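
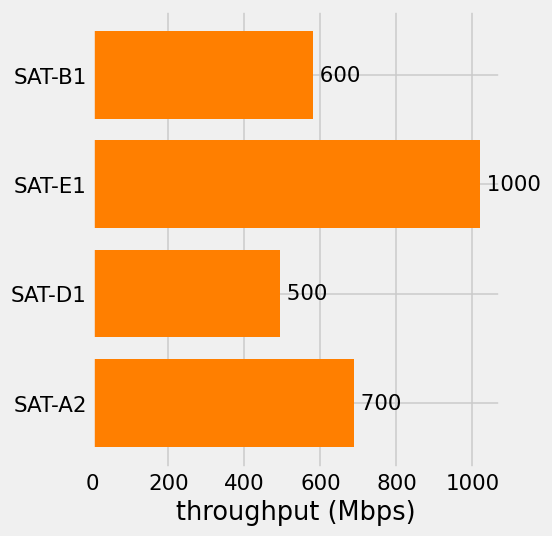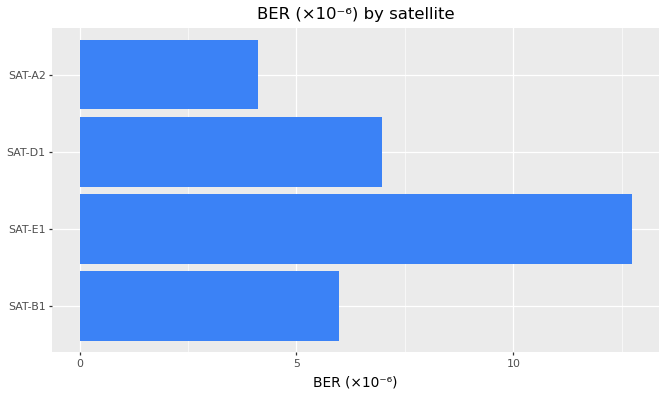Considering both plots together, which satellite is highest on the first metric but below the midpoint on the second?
Chart 2 median BER (×10⁻⁶) ≈ 6; below-median satellites: SAT-B1, SAT-A2. Among those, SAT-A2 has the highest throughput (Mbps) (≈ 700).

SAT-A2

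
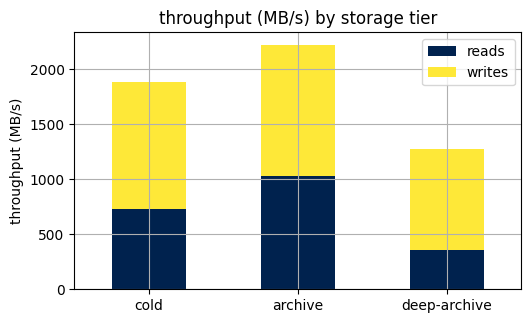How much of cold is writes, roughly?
≈ 1000

writes top ≈ 1800, bottom ≈ 800; segment ≈ 1000.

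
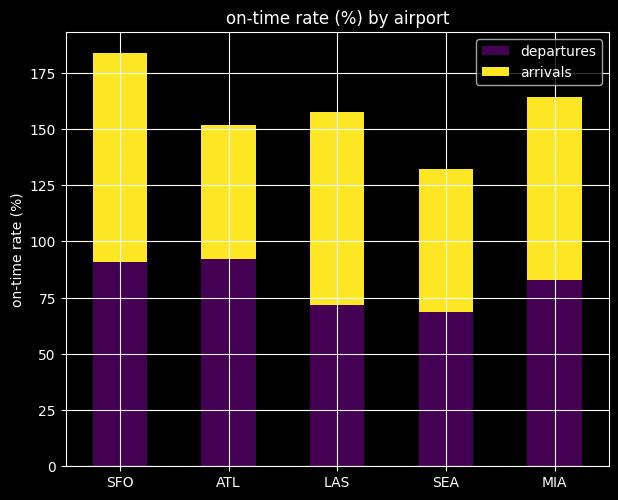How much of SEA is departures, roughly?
≈ 60

departures top ≈ 60, bottom ≈ 0; segment ≈ 60.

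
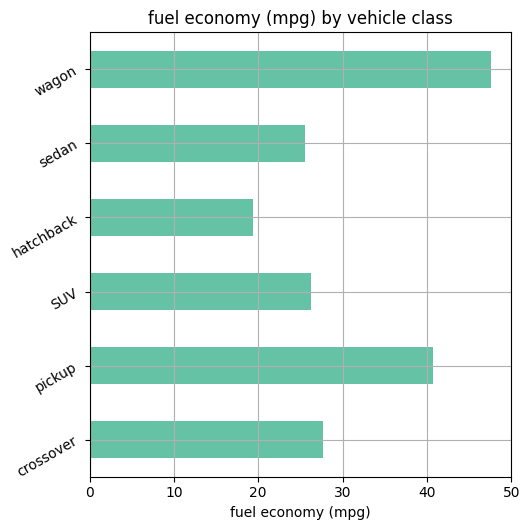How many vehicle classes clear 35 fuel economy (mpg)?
2

Above 35: pickup, wagon.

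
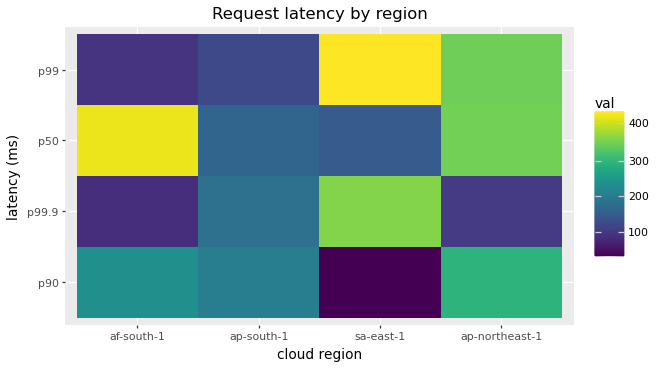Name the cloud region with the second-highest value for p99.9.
Top 3 for p99.9: sa-east-1 ≈ 350, ap-south-1 ≈ 200, ap-northeast-1 ≈ 100.

ap-south-1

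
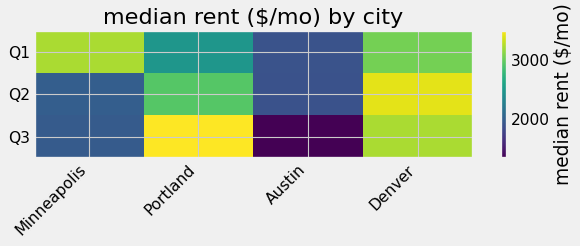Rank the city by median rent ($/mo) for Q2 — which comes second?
Portland

Top 3 for Q2: Denver ≈ 3400, Portland ≈ 3000, Minneapolis ≈ 2000.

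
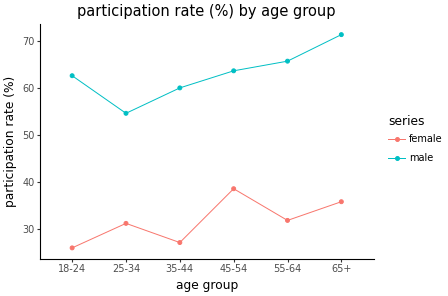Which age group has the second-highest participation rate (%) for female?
65+

Top 3 for female: 45-54 ≈ 40, 65+ ≈ 35, 55-64 ≈ 30.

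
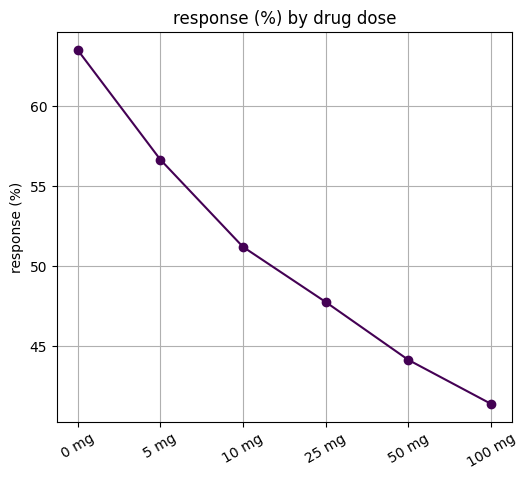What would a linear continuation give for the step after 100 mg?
≈ 39

Last three: 48, 44, 42 → slope ≈ -3/step → next ≈ 39.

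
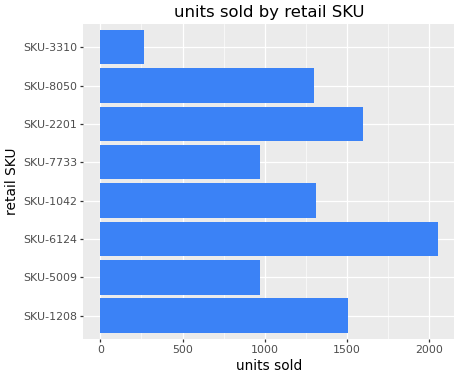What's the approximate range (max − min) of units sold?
Max SKU-6124 ≈ 2000, min SKU-3310 ≈ 200; range ≈ 1800.

≈ 1800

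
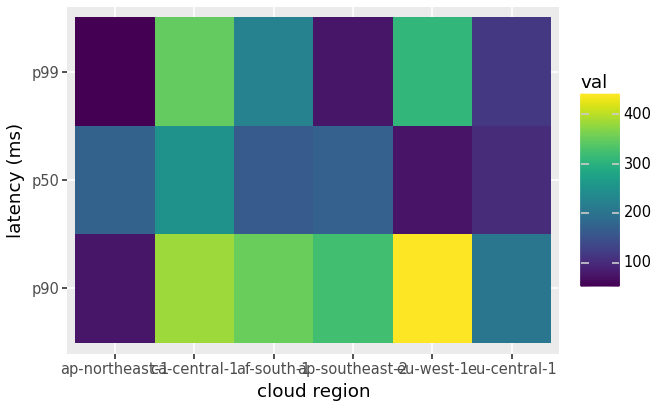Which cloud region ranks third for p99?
Top 4 for p99: ca-central-1 ≈ 350, eu-west-1 ≈ 300, af-south-1 ≈ 250, eu-central-1 ≈ 100.

af-south-1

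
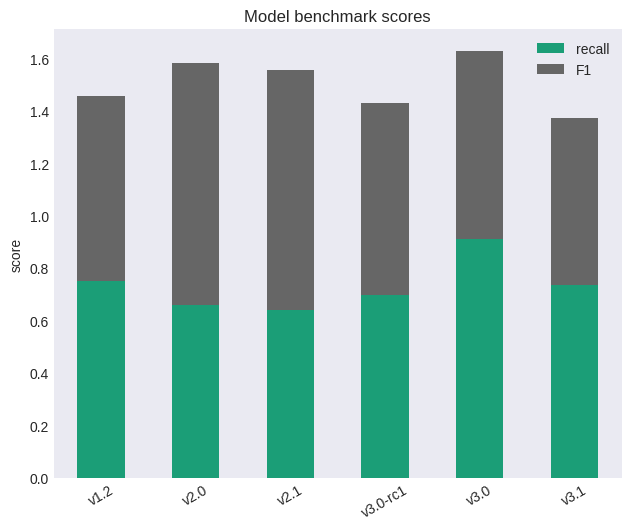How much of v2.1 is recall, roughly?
recall top ≈ 0.6, bottom ≈ 0.0; segment ≈ 0.6.

≈ 0.6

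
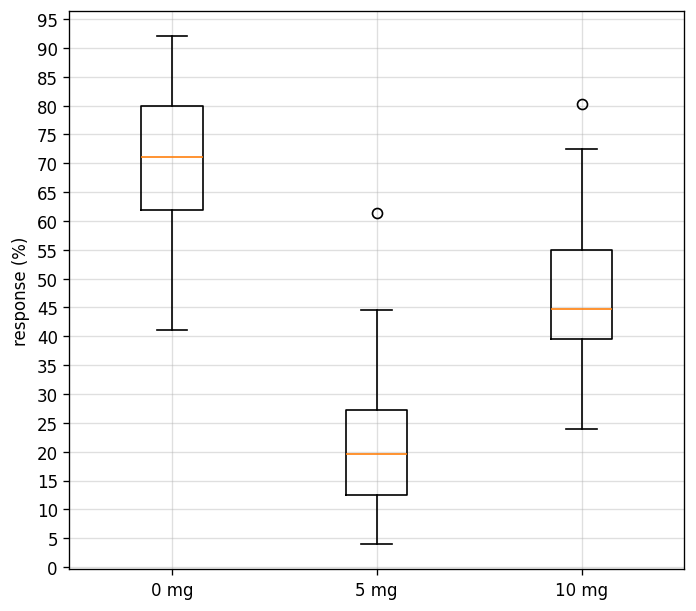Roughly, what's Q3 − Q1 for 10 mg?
≈ 15

Q3 ≈ 55, Q1 ≈ 40; IQR ≈ 15.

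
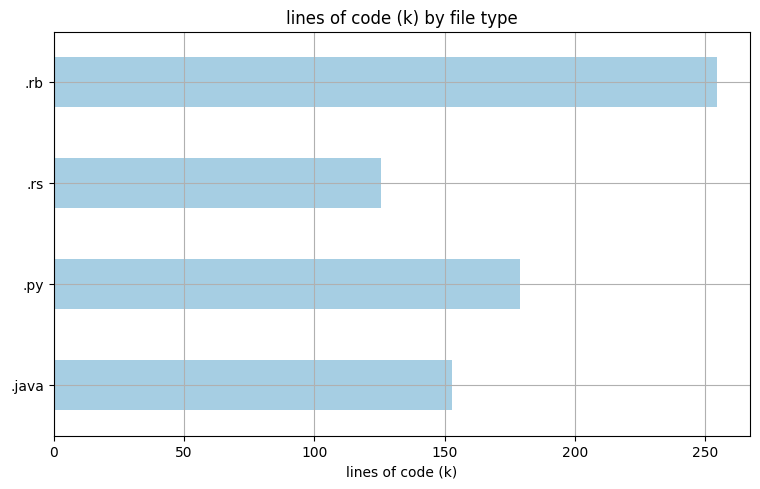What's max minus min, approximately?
Max .rb ≈ 250, min .rs ≈ 125; range ≈ 125.

≈ 125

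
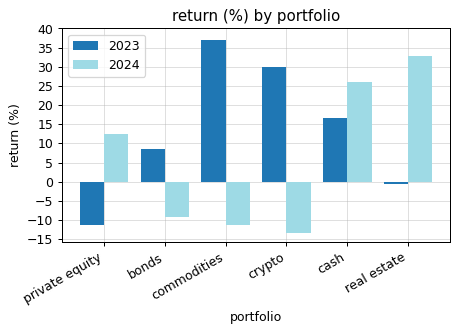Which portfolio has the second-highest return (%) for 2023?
crypto

Top 3 for 2023: commodities ≈ 35, crypto ≈ 30, cash ≈ 15.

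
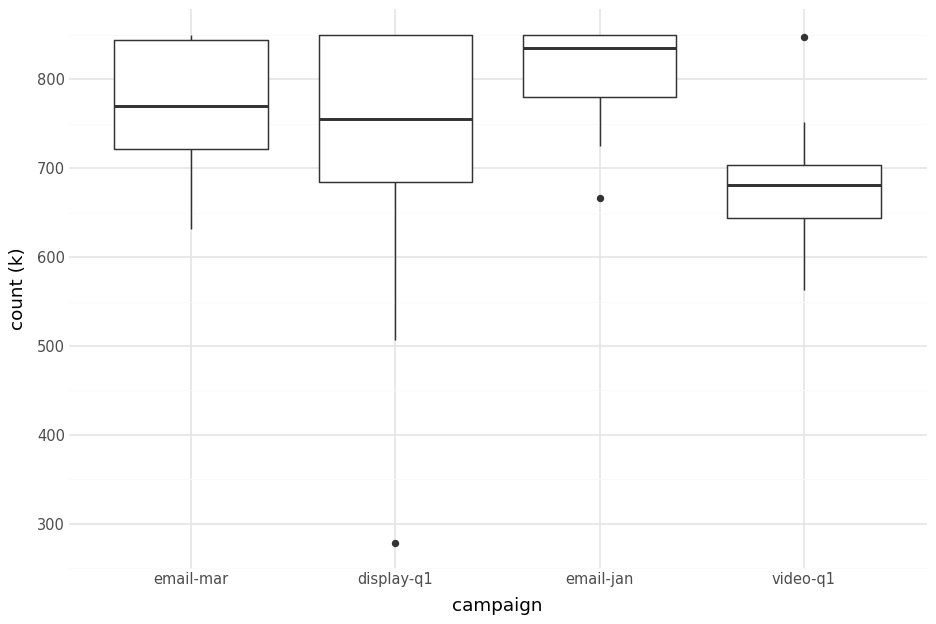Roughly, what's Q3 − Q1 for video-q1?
≈ 60

Q3 ≈ 700, Q1 ≈ 640; IQR ≈ 60.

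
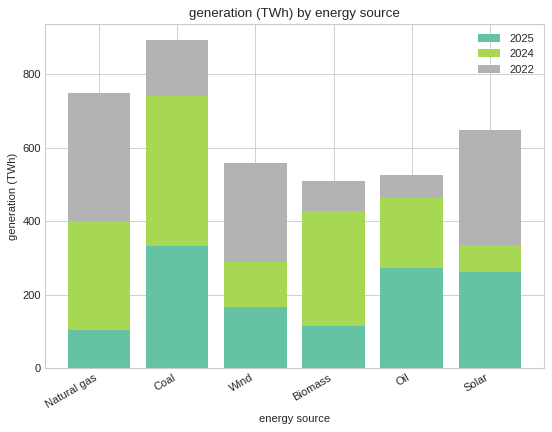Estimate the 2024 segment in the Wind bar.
≈ 100

2024 top ≈ 300, bottom ≈ 200; segment ≈ 100.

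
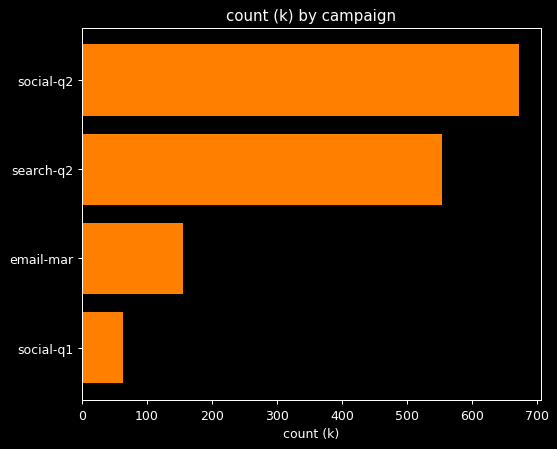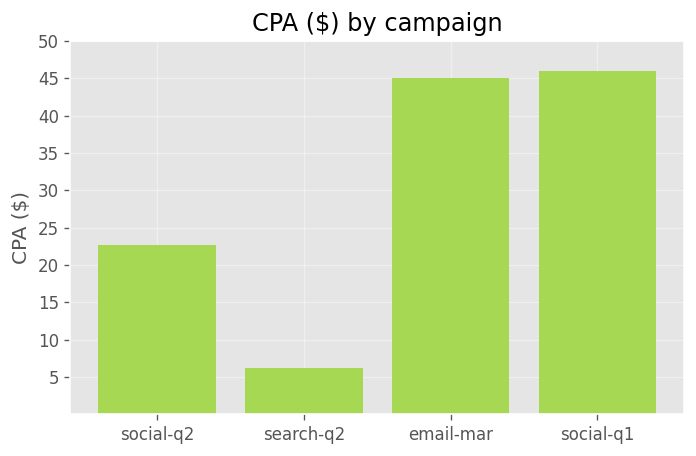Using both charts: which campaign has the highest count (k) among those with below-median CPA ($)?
social-q2

Chart 2 median CPA ($) ≈ 35; below-median campaigns: social-q2, search-q2. Among those, social-q2 has the highest count (k) (≈ 700).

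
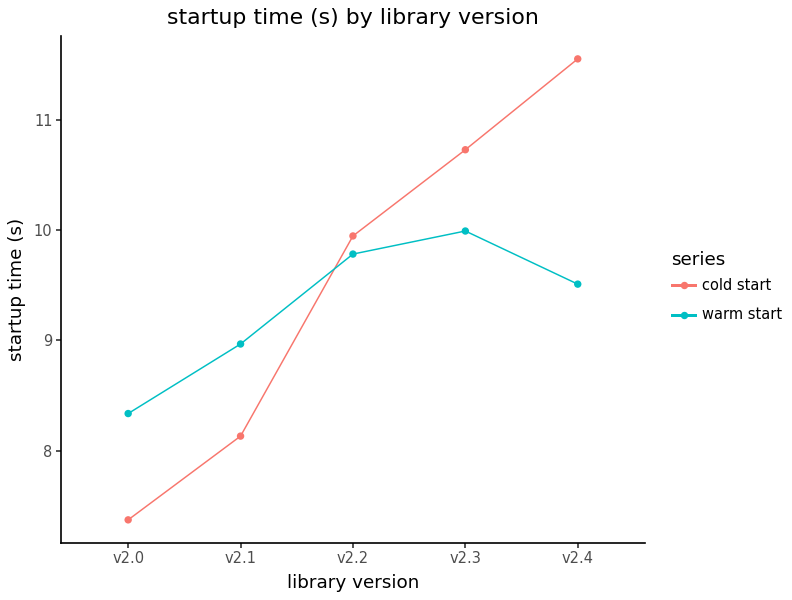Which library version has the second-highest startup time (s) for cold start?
v2.3

Top 3 for cold start: v2.4 ≈ 11.5, v2.3 ≈ 10.5, v2.2 ≈ 10.0.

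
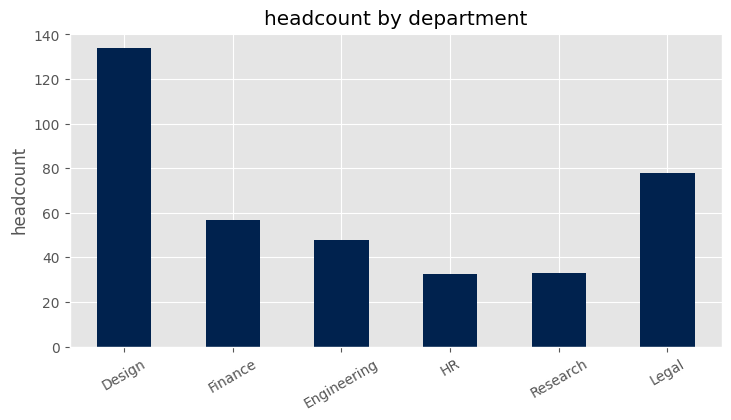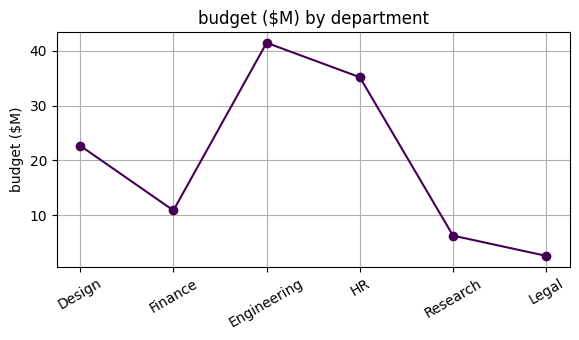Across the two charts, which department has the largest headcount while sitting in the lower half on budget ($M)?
Legal

Chart 2 median budget ($M) ≈ 15; below-median departments: Finance, Research, Legal. Among those, Legal has the highest headcount (≈ 80).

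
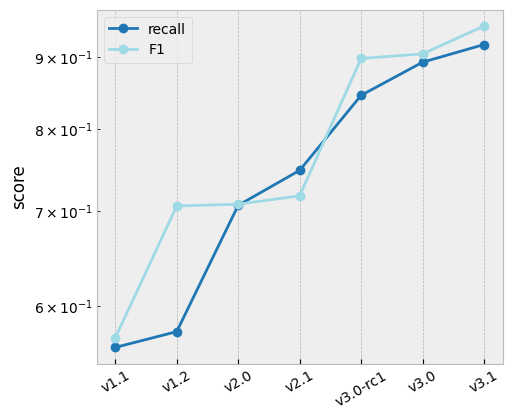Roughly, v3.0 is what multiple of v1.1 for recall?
≈ 1.64×

v3.0 ≈ 0.90, v1.1 ≈ 0.55; 0.90/0.55 ≈ 1.64.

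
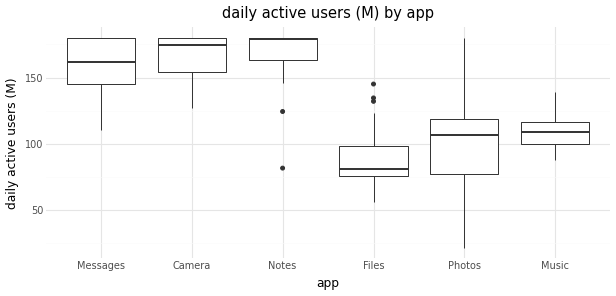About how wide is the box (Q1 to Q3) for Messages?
Q3 ≈ 180, Q1 ≈ 150; IQR ≈ 30.

≈ 30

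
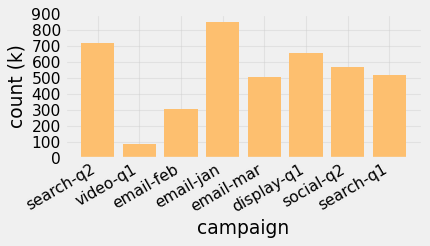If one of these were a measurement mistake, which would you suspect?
video-q1 ≈ 100; the rest sit between ≈ 300 and ≈ 800.

video-q1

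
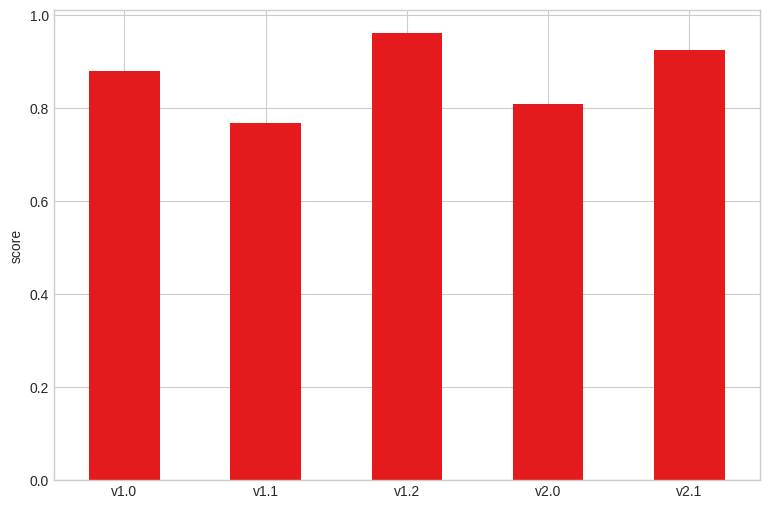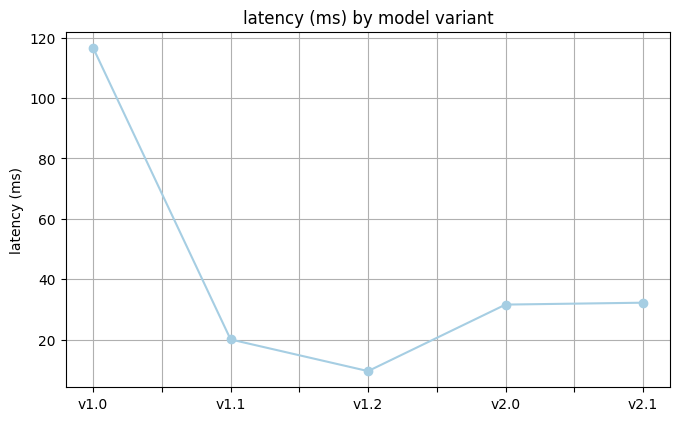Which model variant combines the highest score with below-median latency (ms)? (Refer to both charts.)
v1.2

Chart 2 median latency (ms) ≈ 40; below-median model variants: v1.1, v1.2. Among those, v1.2 has the highest score (≈ 1).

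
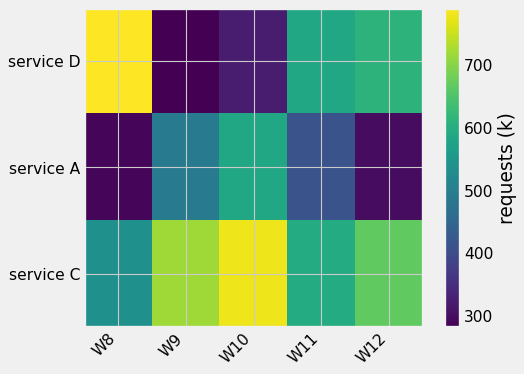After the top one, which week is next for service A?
Top 3 for service A: W10 ≈ 600, W9 ≈ 500, W11 ≈ 400.

W9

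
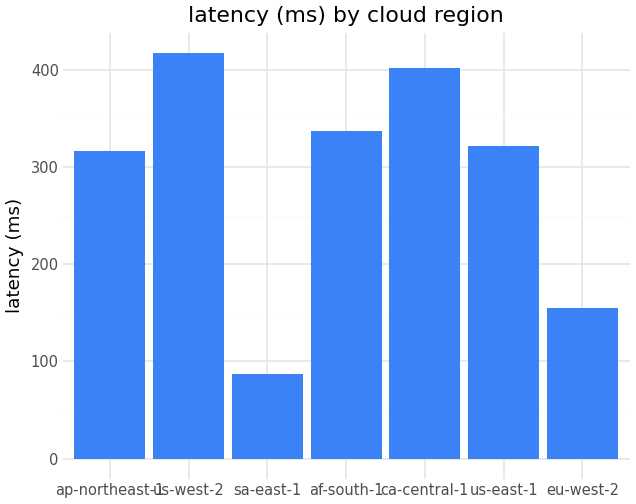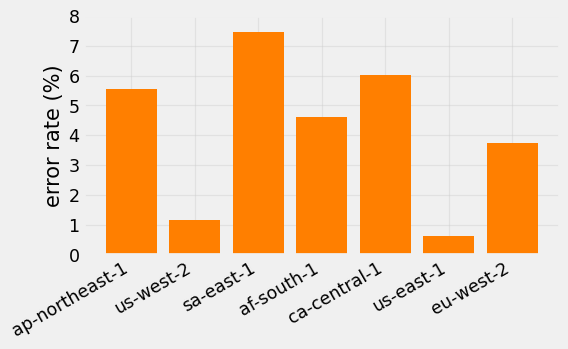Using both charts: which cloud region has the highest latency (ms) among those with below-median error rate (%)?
us-west-2

Chart 2 median error rate (%) ≈ 5; below-median cloud regions: us-west-2, us-east-1, eu-west-2. Among those, us-west-2 has the highest latency (ms) (≈ 400).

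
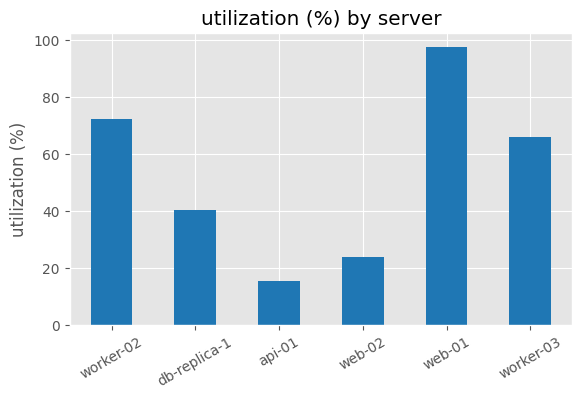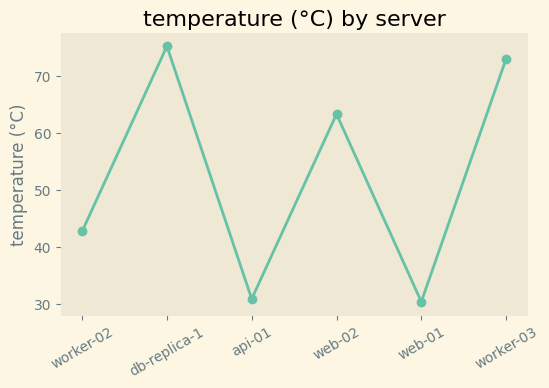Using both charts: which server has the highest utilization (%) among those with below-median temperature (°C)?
web-01

Chart 2 median temperature (°C) ≈ 50; below-median servers: worker-02, api-01, web-01. Among those, web-01 has the highest utilization (%) (≈ 100).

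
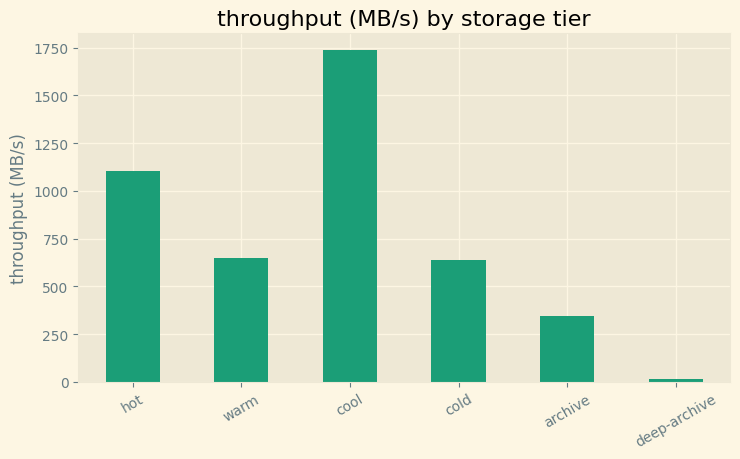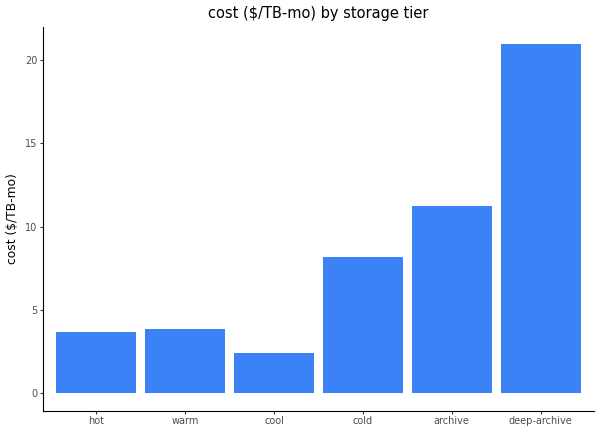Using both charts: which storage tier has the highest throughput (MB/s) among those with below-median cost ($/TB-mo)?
cool

Chart 2 median cost ($/TB-mo) ≈ 6; below-median storage tiers: hot, warm, cool. Among those, cool has the highest throughput (MB/s) (≈ 1800).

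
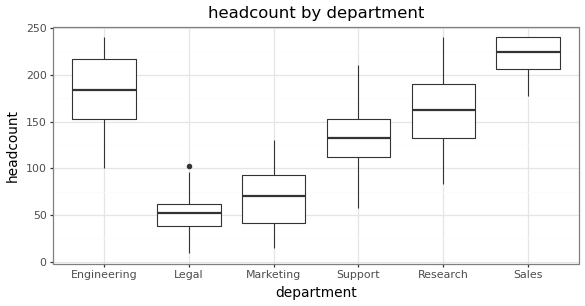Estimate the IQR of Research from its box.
Q3 ≈ 200, Q1 ≈ 140; IQR ≈ 60.

≈ 60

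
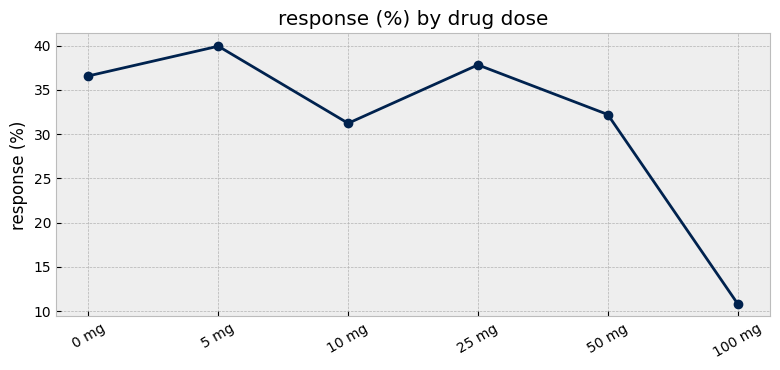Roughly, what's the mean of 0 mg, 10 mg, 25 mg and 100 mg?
≈ 29

(35 + 30 + 40 + 10) / 4 ≈ 29.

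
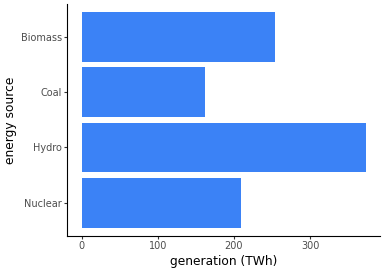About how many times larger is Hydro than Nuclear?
Hydro ≈ 350, Nuclear ≈ 200; 350/200 ≈ 1.75.

≈ 1.75×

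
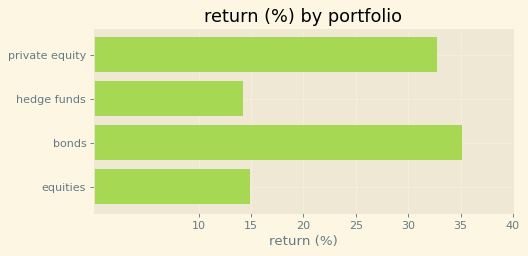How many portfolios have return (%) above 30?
Above 30: private equity, bonds.

2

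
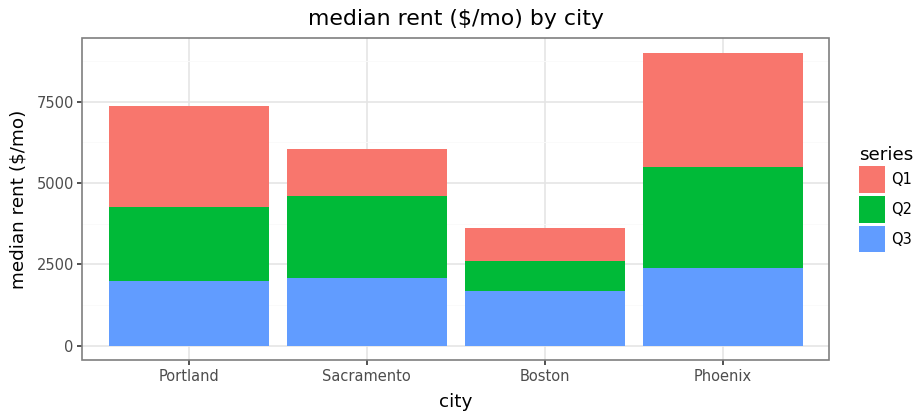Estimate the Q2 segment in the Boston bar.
Q2 top ≈ 3000, bottom ≈ 2000; segment ≈ 1000.

≈ 1000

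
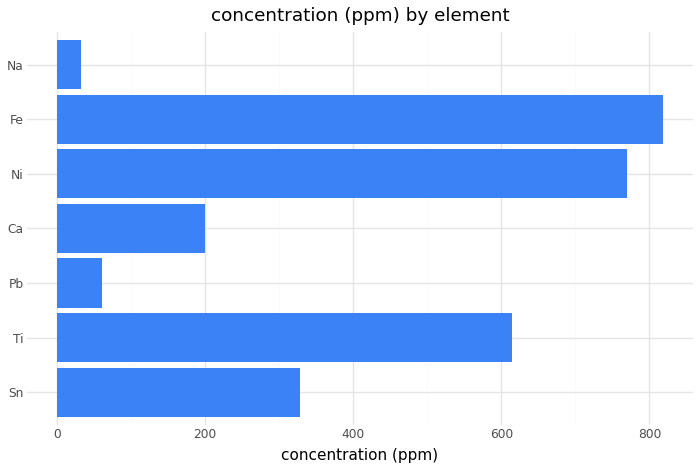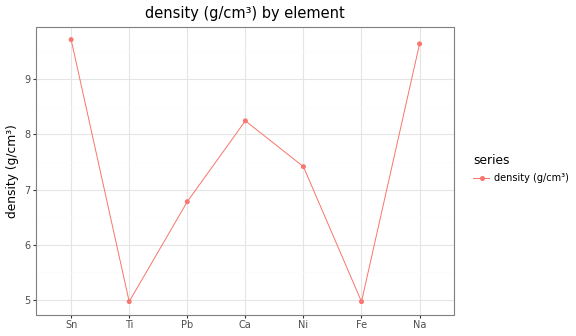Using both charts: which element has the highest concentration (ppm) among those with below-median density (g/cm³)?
Fe

Chart 2 median density (g/cm³) ≈ 7; below-median elements: Ti, Pb, Fe. Among those, Fe has the highest concentration (ppm) (≈ 800).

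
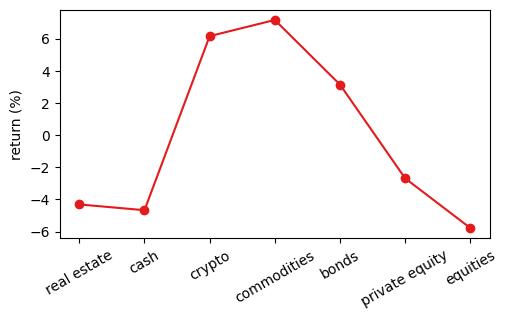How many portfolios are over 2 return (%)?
Above 2: crypto, commodities, bonds.

3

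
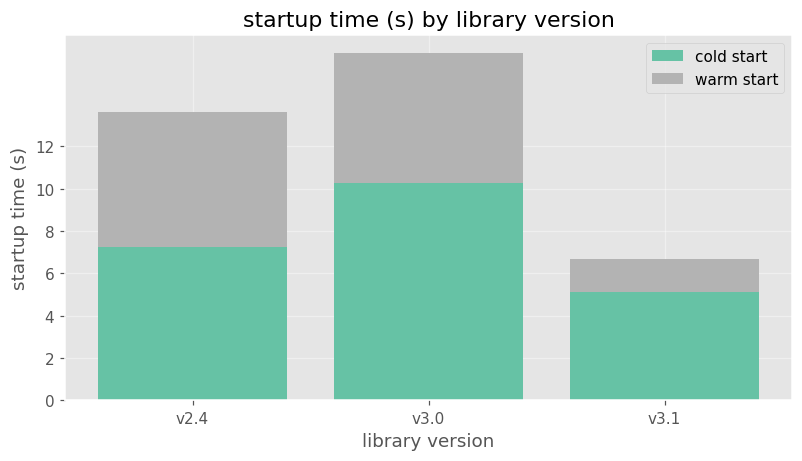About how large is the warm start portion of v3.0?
warm start top ≈ 16, bottom ≈ 10; segment ≈ 6.

≈ 6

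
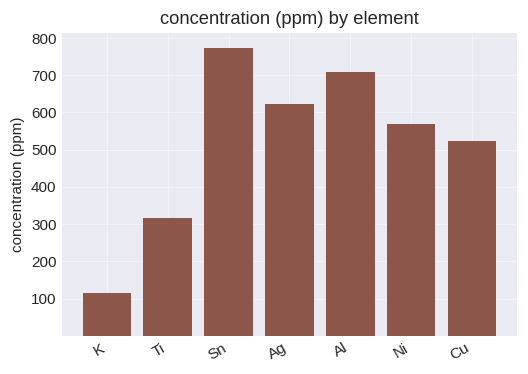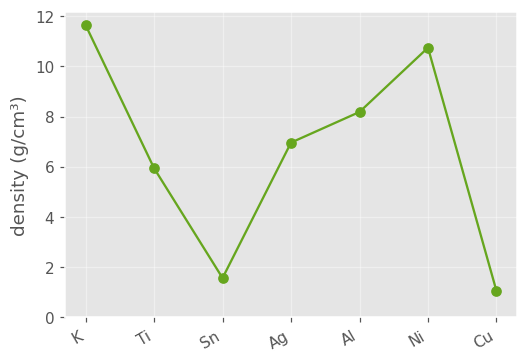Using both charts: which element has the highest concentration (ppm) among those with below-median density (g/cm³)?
Chart 2 median density (g/cm³) ≈ 6; below-median elements: Ti, Sn, Cu. Among those, Sn has the highest concentration (ppm) (≈ 800).

Sn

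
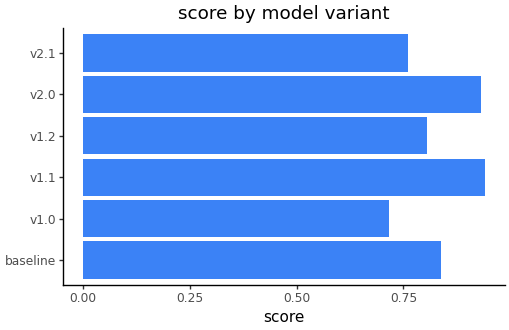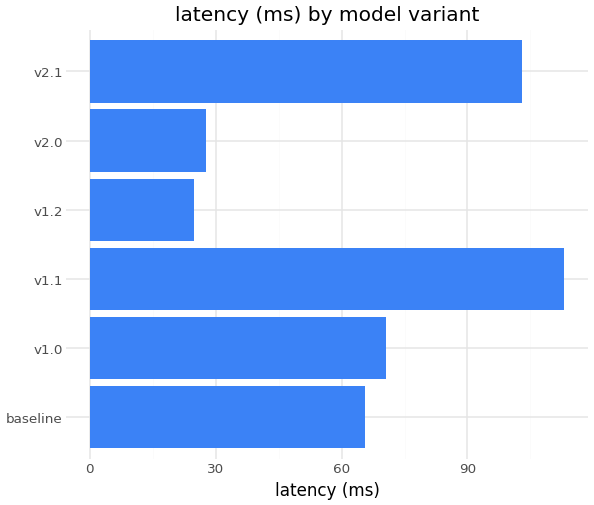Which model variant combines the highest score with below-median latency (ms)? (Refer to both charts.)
Chart 2 median latency (ms) ≈ 60; below-median model variants: baseline, v1.2, v2.0. Among those, v2.0 has the highest score (≈ 0.9).

v2.0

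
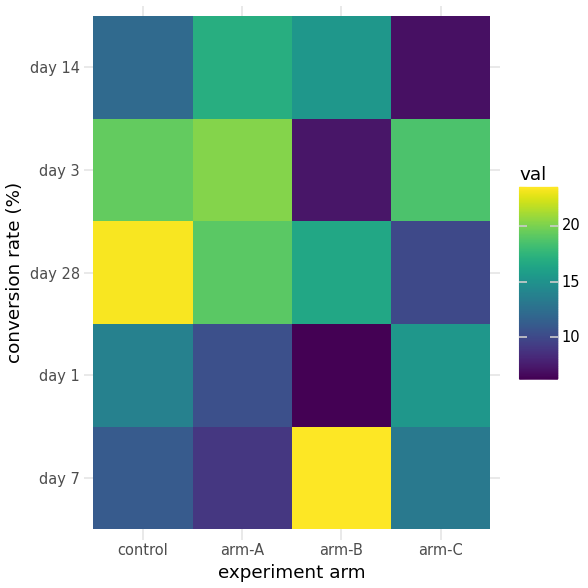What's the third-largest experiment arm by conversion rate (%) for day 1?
arm-A

Top 4 for day 1: arm-C ≈ 16, control ≈ 14, arm-A ≈ 10, arm-B ≈ 6.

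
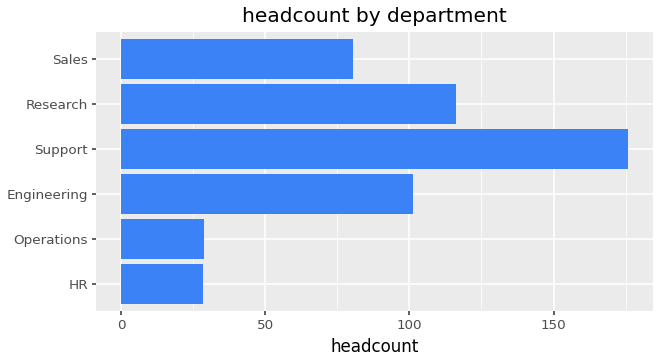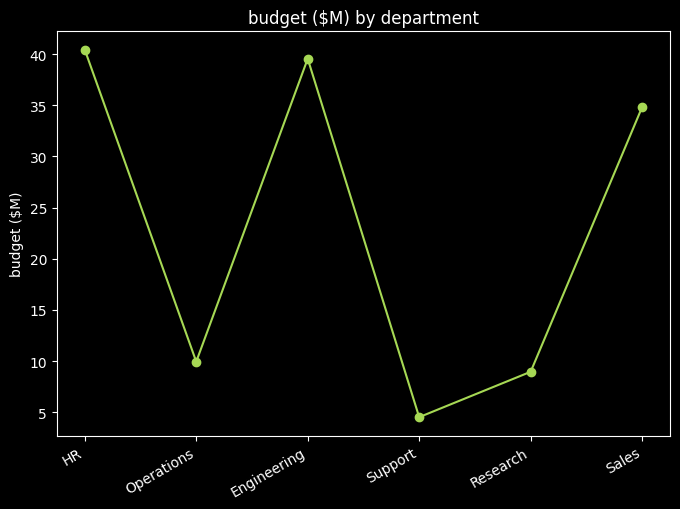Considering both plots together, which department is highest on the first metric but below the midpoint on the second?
Support

Chart 2 median budget ($M) ≈ 20; below-median departments: Operations, Support, Research. Among those, Support has the highest headcount (≈ 180).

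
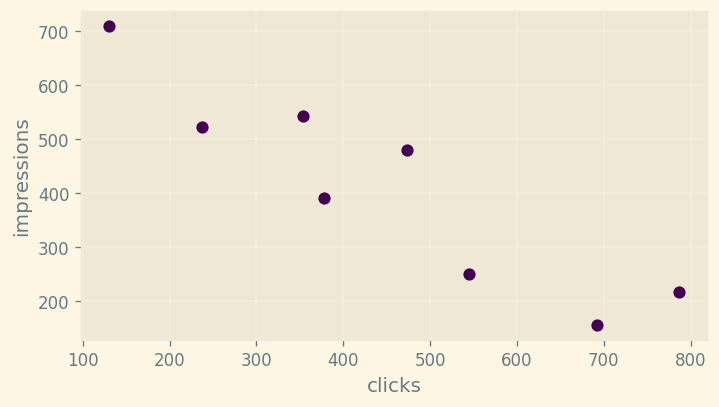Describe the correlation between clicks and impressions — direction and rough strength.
Points are negatively correlated; strong (|r| ≈ 0.9).

negative, strong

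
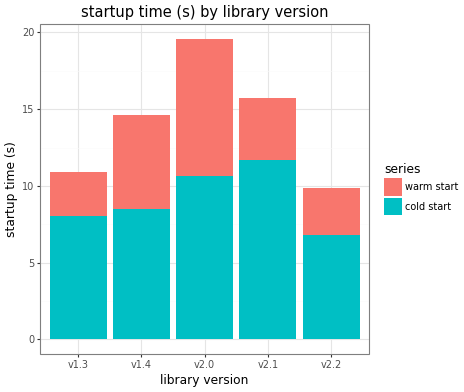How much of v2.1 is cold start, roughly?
cold start top ≈ 12, bottom ≈ 0; segment ≈ 12.

≈ 12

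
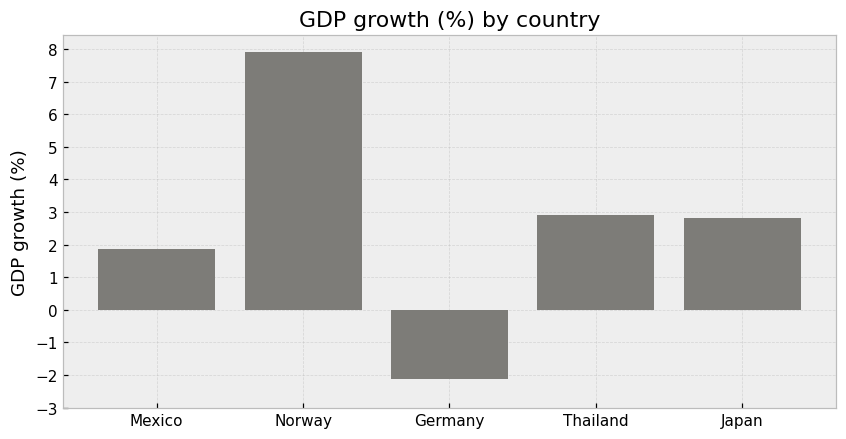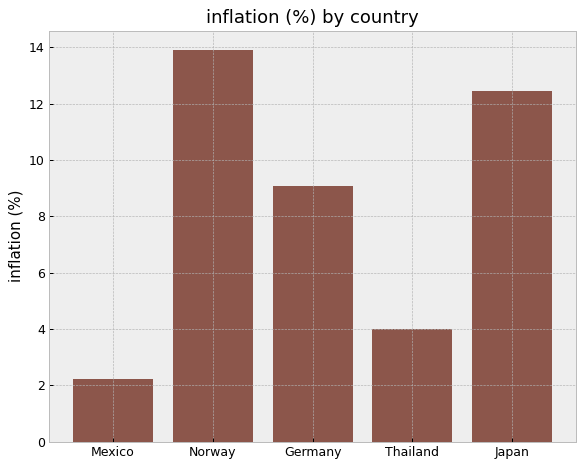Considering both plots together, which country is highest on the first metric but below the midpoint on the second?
Thailand

Chart 2 median inflation (%) ≈ 10; below-median countries: Mexico, Thailand. Among those, Thailand has the highest GDP growth (%) (≈ 3).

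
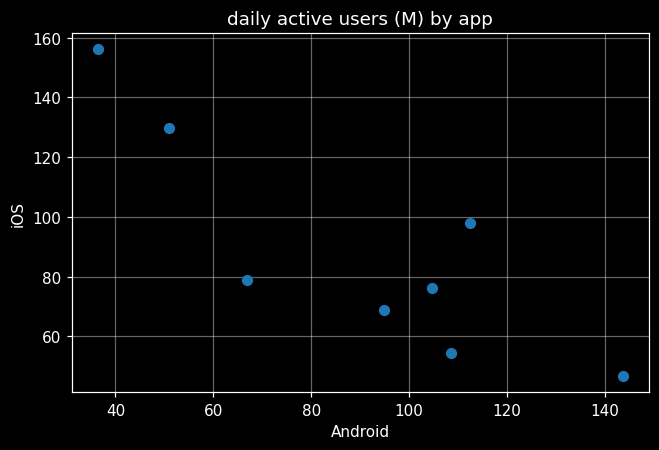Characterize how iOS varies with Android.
Points are negatively correlated; strong (|r| ≈ 0.8).

negative, strong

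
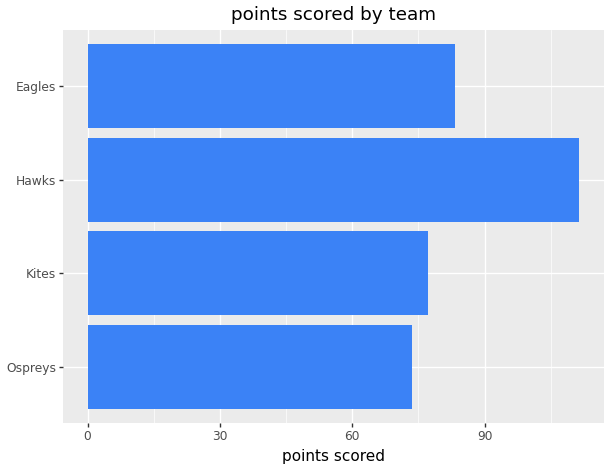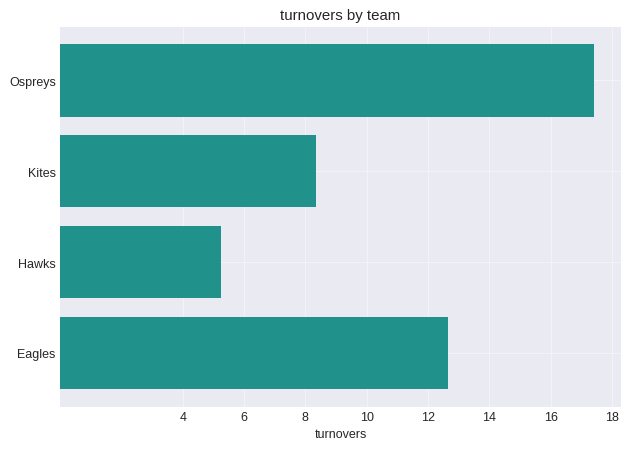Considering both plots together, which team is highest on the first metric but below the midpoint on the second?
Hawks

Chart 2 median turnovers ≈ 10; below-median teams: Kites, Hawks. Among those, Hawks has the highest points scored (≈ 120).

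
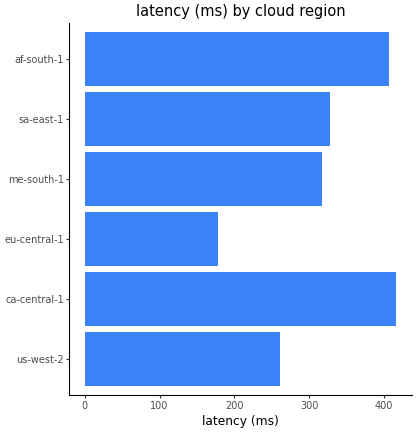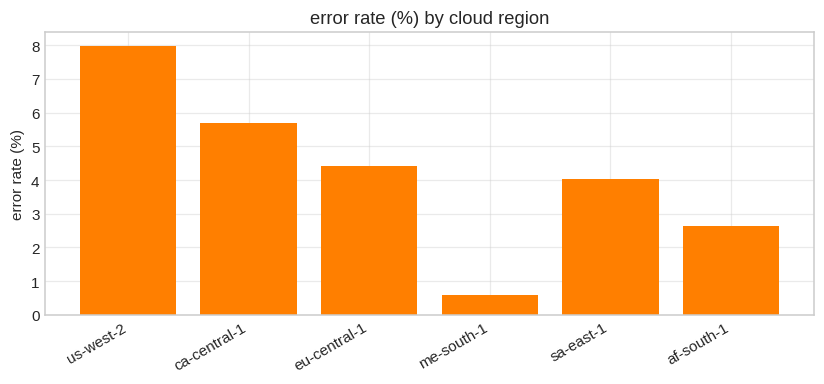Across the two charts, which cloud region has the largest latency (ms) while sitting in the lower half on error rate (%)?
af-south-1

Chart 2 median error rate (%) ≈ 4; below-median cloud regions: me-south-1, sa-east-1, af-south-1. Among those, af-south-1 has the highest latency (ms) (≈ 400).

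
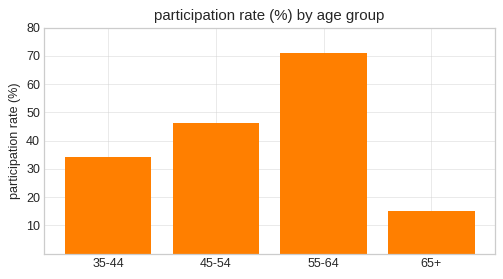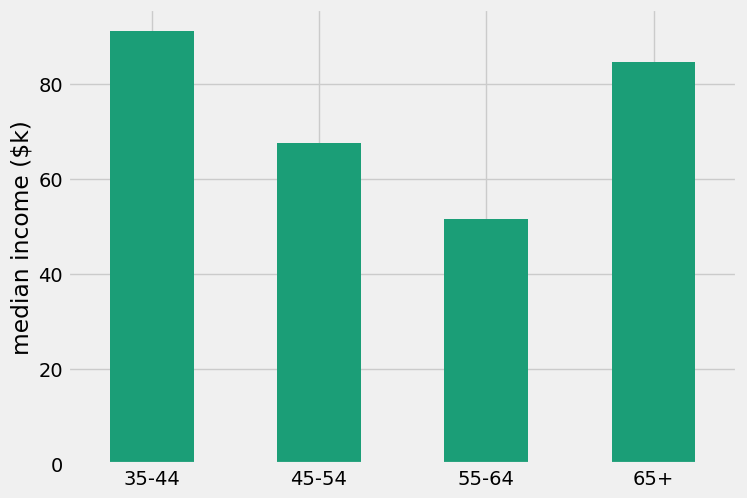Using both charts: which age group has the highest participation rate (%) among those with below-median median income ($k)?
55-64

Chart 2 median median income ($k) ≈ 80; below-median age groups: 45-54, 55-64. Among those, 55-64 has the highest participation rate (%) (≈ 70).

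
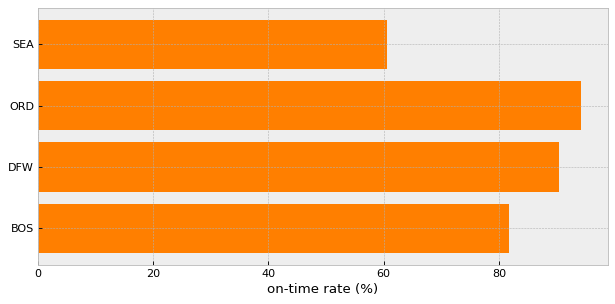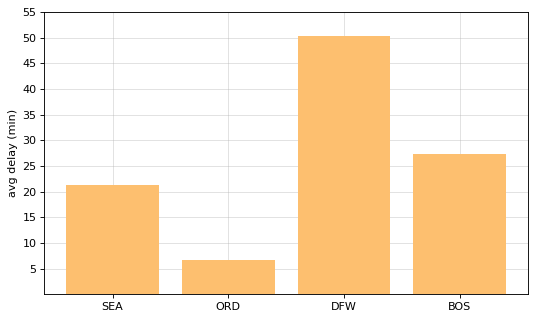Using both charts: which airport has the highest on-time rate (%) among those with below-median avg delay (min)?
ORD

Chart 2 median avg delay (min) ≈ 25; below-median airports: SEA, ORD. Among those, ORD has the highest on-time rate (%) (≈ 90).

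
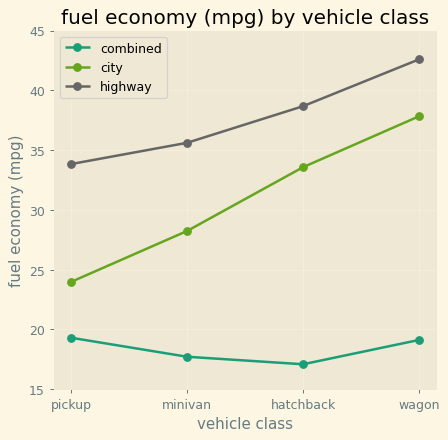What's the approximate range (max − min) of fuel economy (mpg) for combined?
≈ 5

Max pickup ≈ 20, min hatchback ≈ 15; range ≈ 5.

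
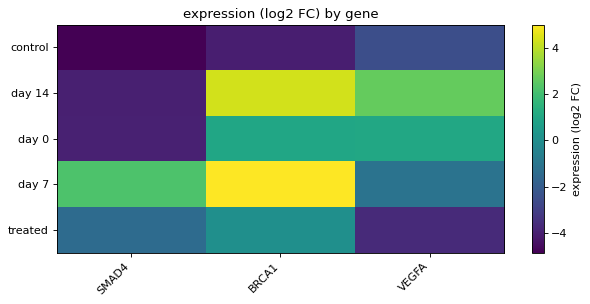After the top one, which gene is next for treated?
SMAD4

Top 3 for treated: BRCA1 ≈ 0, SMAD4 ≈ -1, VEGFA ≈ -4.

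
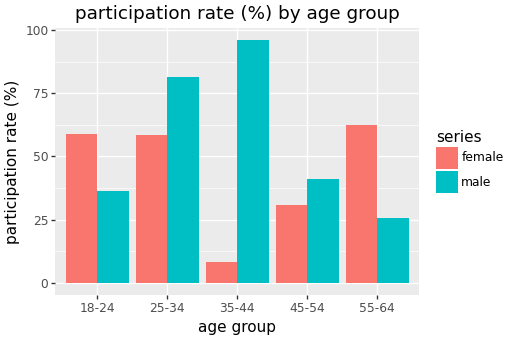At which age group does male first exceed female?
25-34

18-24: male ≈ 40 vs female ≈ 60 (not yet); 25-34: male ≈ 80 vs female ≈ 60 (first crossover).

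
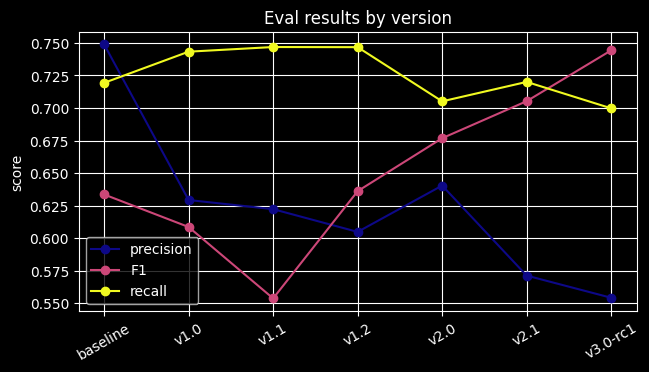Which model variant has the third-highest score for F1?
Top 4 for F1: v3.0-rc1 ≈ 0.74, v2.1 ≈ 0.70, v2.0 ≈ 0.68, v1.2 ≈ 0.64.

v2.0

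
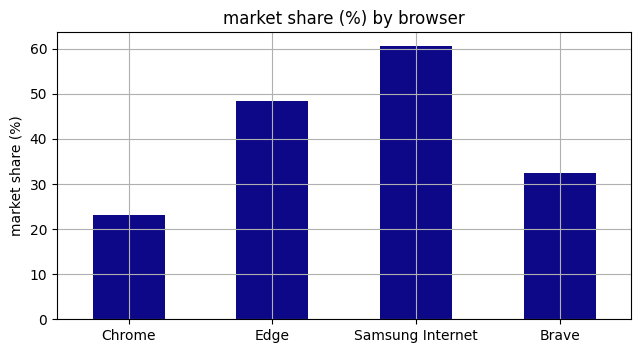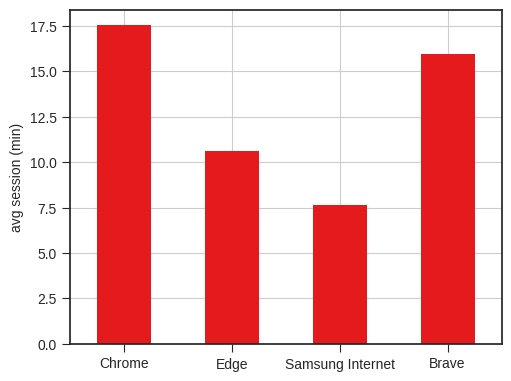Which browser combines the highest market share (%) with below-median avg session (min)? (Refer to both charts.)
Samsung Internet

Chart 2 median avg session (min) ≈ 14; below-median browsers: Edge, Samsung Internet. Among those, Samsung Internet has the highest market share (%) (≈ 60).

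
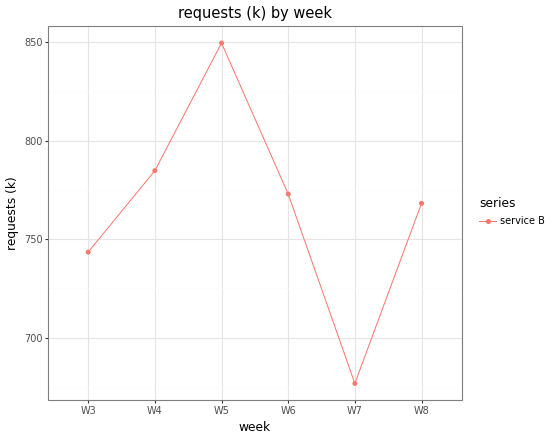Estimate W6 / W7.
W6 ≈ 780, W7 ≈ 680; 780/680 ≈ 1.15.

≈ 1.15×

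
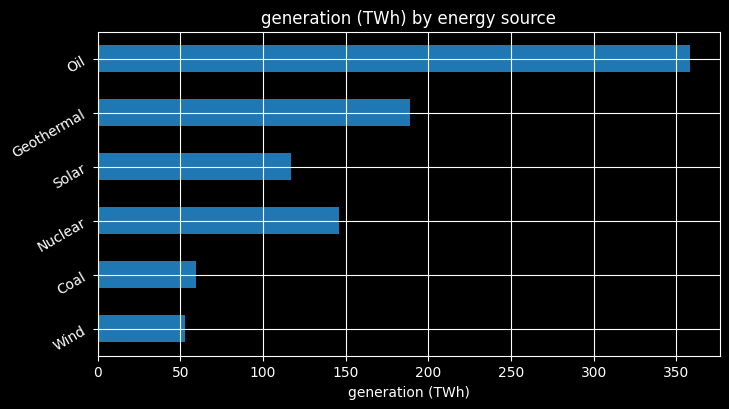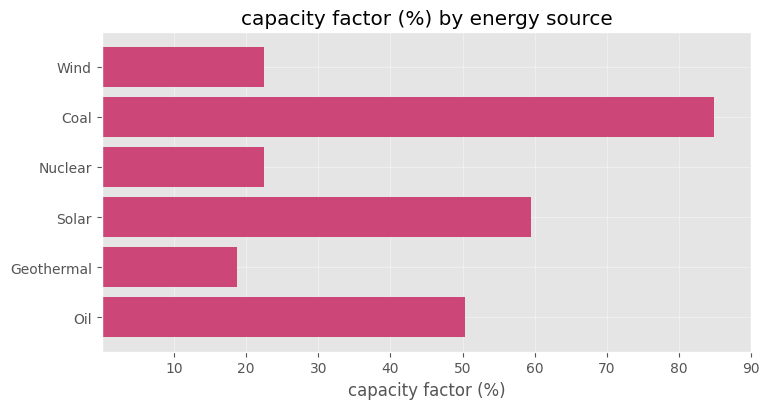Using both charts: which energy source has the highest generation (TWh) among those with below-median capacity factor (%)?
Geothermal

Chart 2 median capacity factor (%) ≈ 40; below-median energy sources: Wind, Nuclear, Geothermal. Among those, Geothermal has the highest generation (TWh) (≈ 200).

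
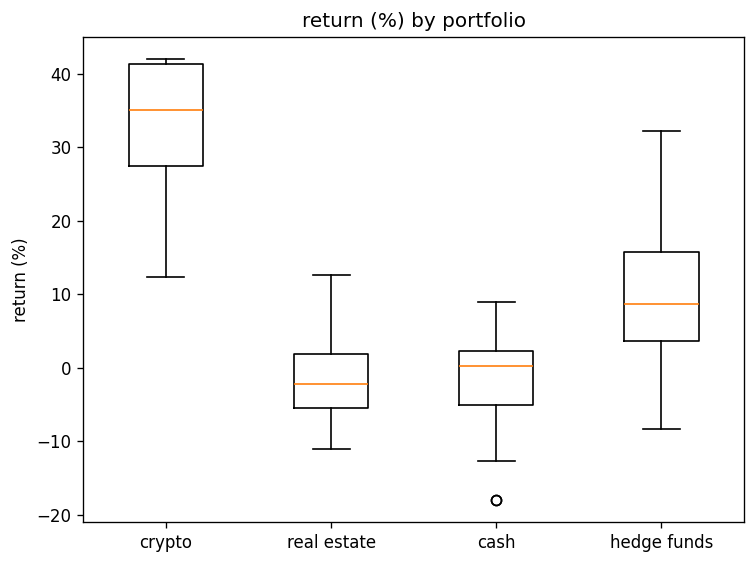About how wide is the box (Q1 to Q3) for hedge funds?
≈ 10

Q3 ≈ 15, Q1 ≈ 5; IQR ≈ 10.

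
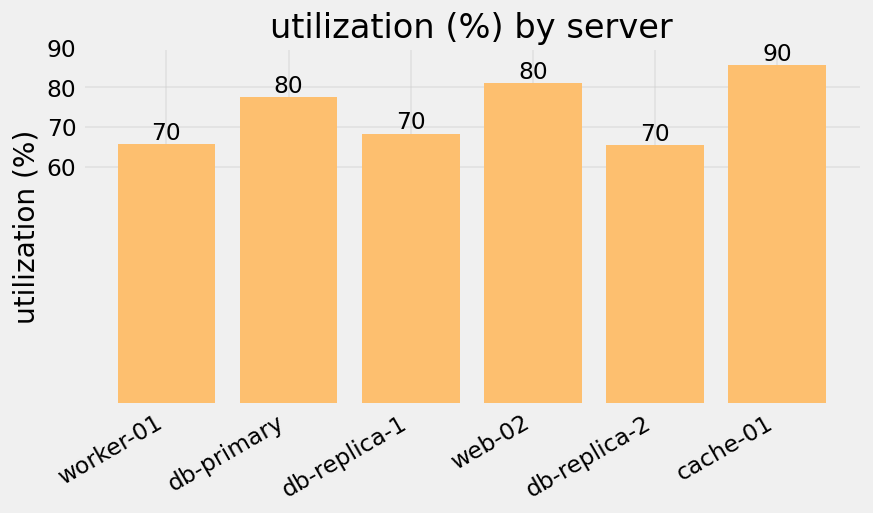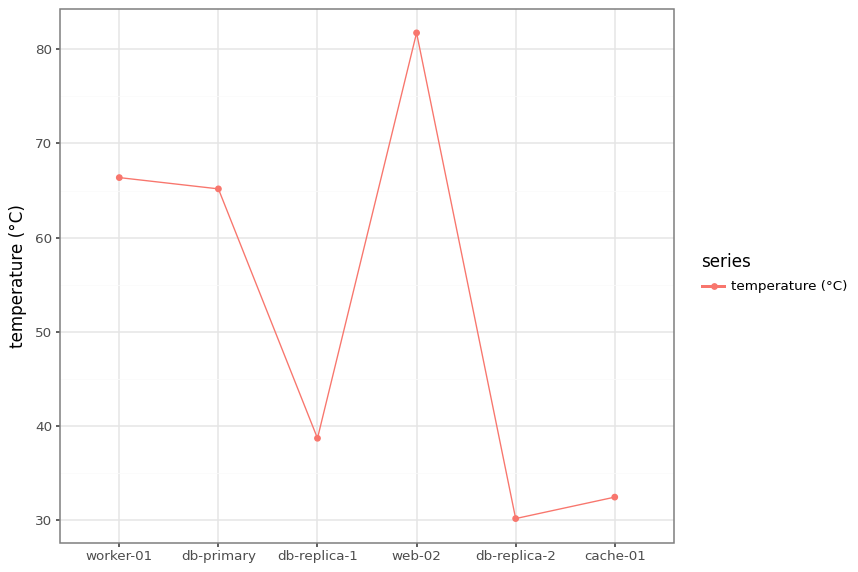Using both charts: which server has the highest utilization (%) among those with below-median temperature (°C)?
cache-01

Chart 2 median temperature (°C) ≈ 50; below-median servers: db-replica-1, db-replica-2, cache-01. Among those, cache-01 has the highest utilization (%) (≈ 90).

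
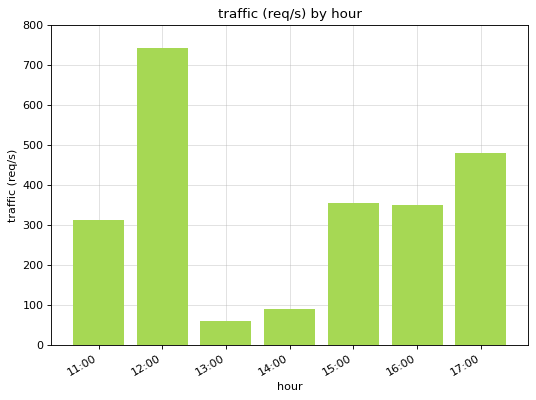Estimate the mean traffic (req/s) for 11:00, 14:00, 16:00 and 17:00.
≈ 300

(300 + 100 + 300 + 500) / 4 ≈ 300.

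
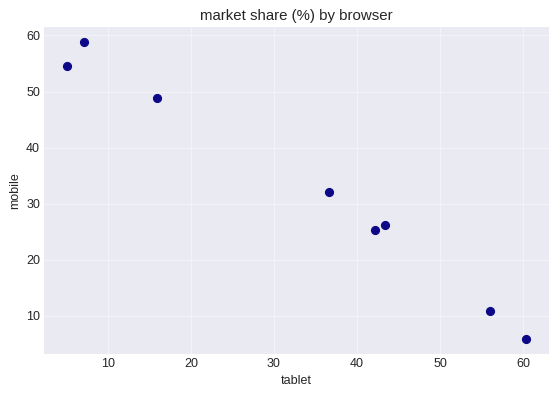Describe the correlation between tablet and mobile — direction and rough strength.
negative, strong

Points are negatively correlated; strong (|r| ≈ 1.0).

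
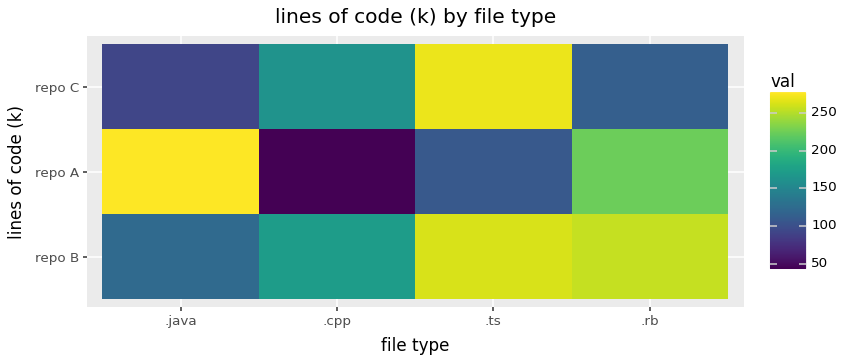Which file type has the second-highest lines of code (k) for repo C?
.cpp

Top 3 for repo C: .ts ≈ 280, .cpp ≈ 160, .rb ≈ 120.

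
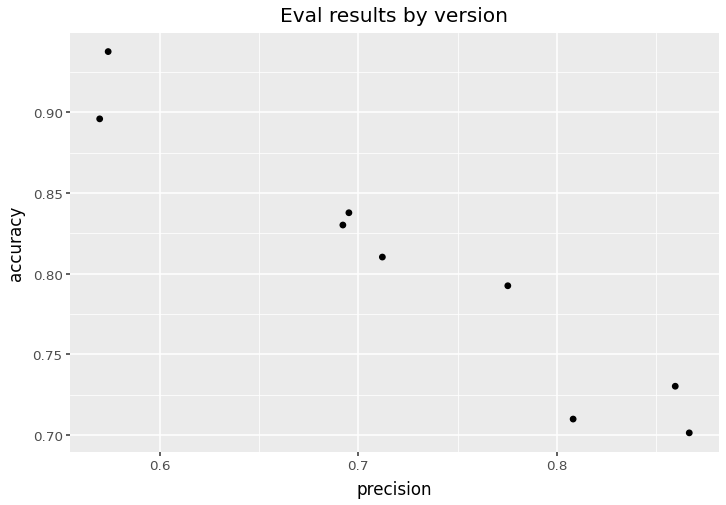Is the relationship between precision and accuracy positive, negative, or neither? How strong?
negative, strong

Points are negatively correlated; strong (|r| ≈ 1.0).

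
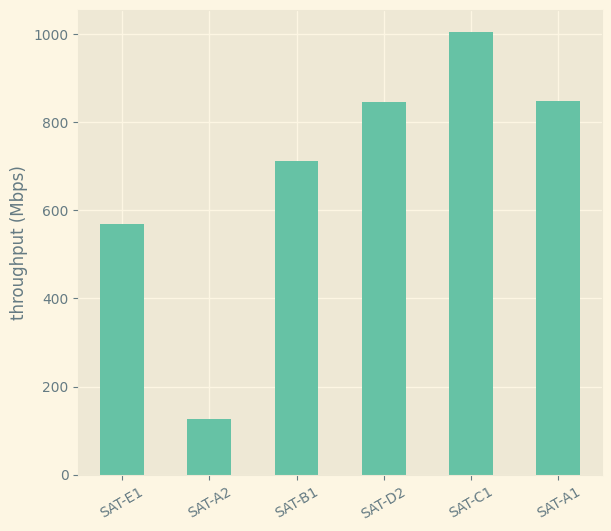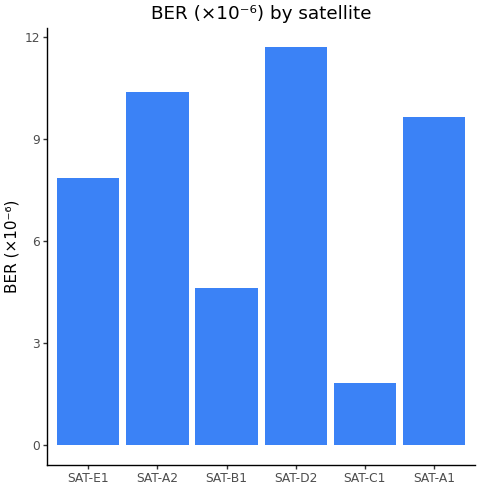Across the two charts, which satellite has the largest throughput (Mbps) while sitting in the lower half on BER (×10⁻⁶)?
Chart 2 median BER (×10⁻⁶) ≈ 8; below-median satellites: SAT-E1, SAT-B1, SAT-C1. Among those, SAT-C1 has the highest throughput (Mbps) (≈ 1000).

SAT-C1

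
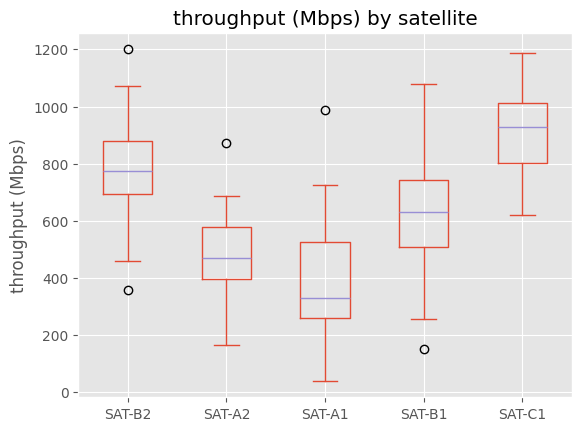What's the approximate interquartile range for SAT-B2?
Q3 ≈ 900, Q1 ≈ 700; IQR ≈ 200.

≈ 200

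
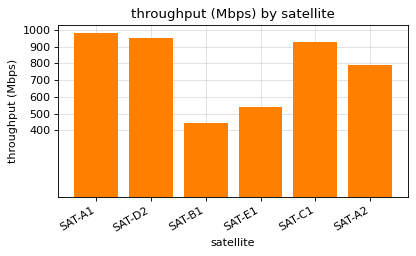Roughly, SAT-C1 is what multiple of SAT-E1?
SAT-C1 ≈ 900, SAT-E1 ≈ 500; 900/500 ≈ 1.8.

≈ 1.8×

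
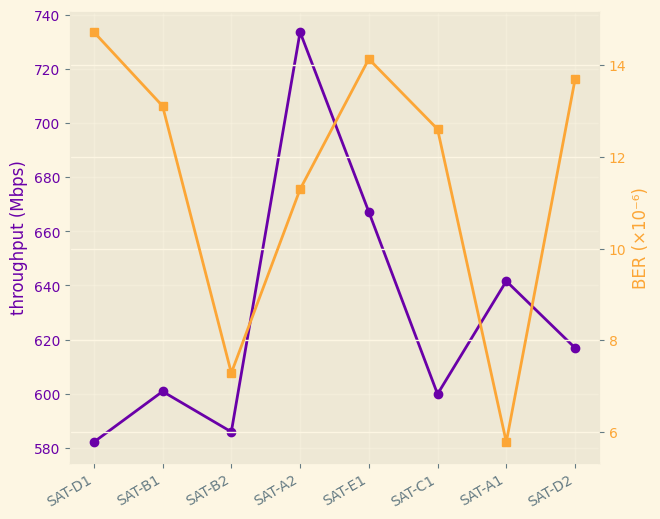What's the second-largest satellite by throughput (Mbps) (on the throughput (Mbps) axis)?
Top 3 (on the throughput (Mbps) axis): SAT-A2 ≈ 740, SAT-E1 ≈ 660, SAT-A1 ≈ 640.

SAT-E1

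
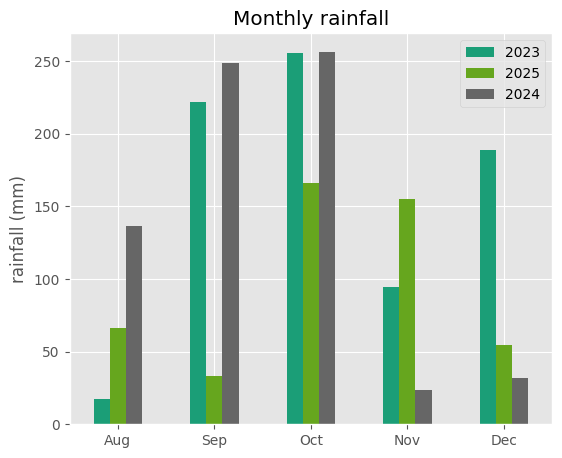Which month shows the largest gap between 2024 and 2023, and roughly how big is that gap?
Dec: 2024 ≈ 25, 2023 ≈ 200 → gap ≈ 175. Next-largest (Aug) is only ≈ 100.

Dec, ≈ 175 mm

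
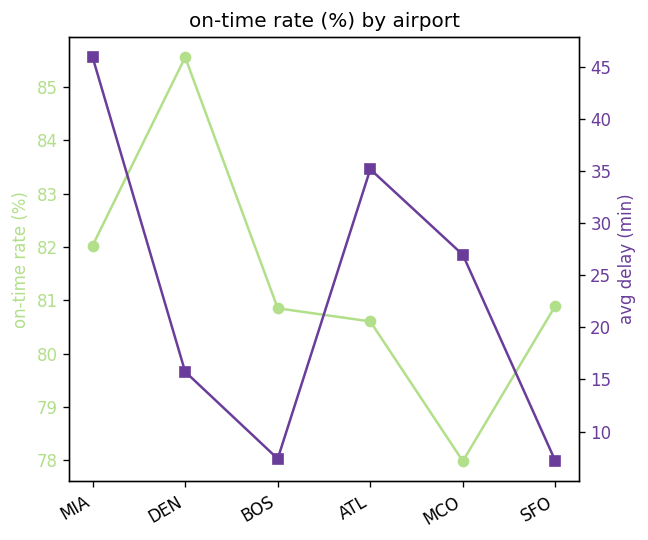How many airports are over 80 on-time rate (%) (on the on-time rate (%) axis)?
Above 80: MIA, DEN, BOS, ATL, SFO.

5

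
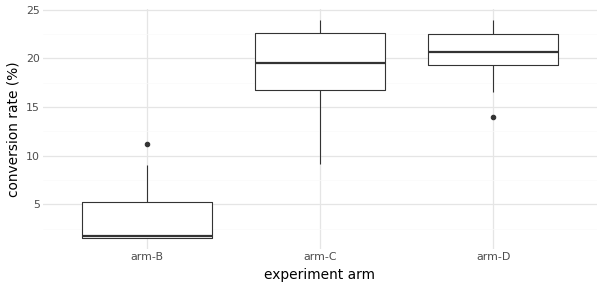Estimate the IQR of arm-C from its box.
Q3 ≈ 22, Q1 ≈ 16; IQR ≈ 6.

≈ 6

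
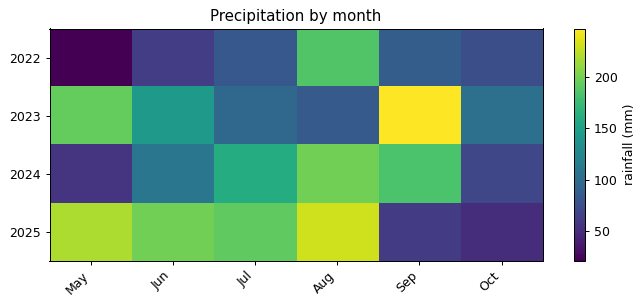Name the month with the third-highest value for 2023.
Top 4 for 2023: Sep ≈ 240, May ≈ 200, Jun ≈ 140, Oct ≈ 100.

Jun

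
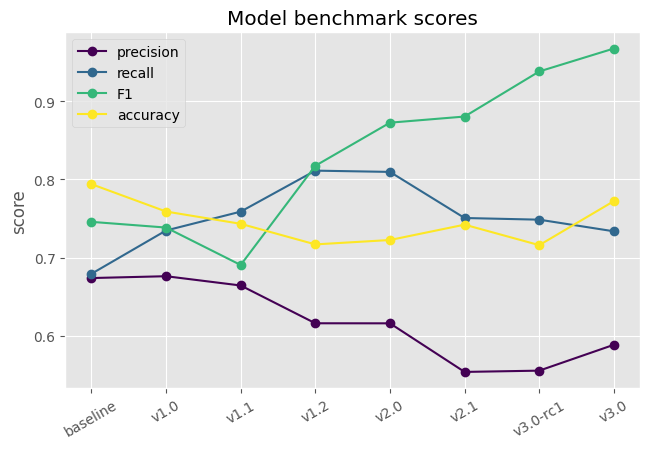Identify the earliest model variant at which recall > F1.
v1.0: recall ≈ 0.75 vs F1 ≈ 0.75 (not yet); v1.1: recall ≈ 0.75 vs F1 ≈ 0.70 (first crossover).

v1.1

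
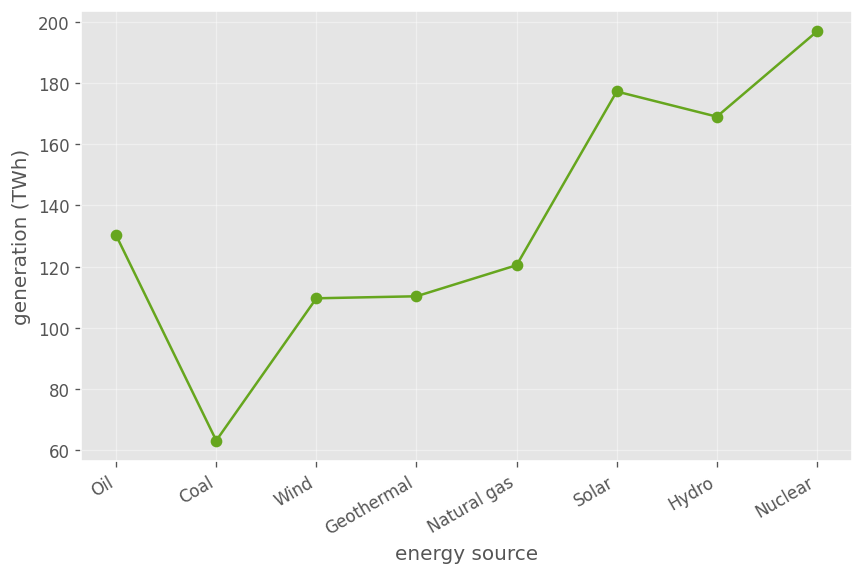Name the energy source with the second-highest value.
Top 3: Nuclear ≈ 200, Solar ≈ 180, Hydro ≈ 160.

Solar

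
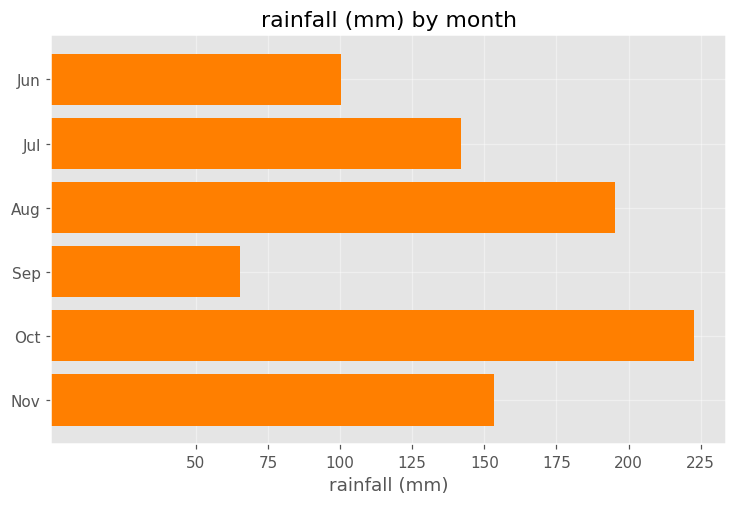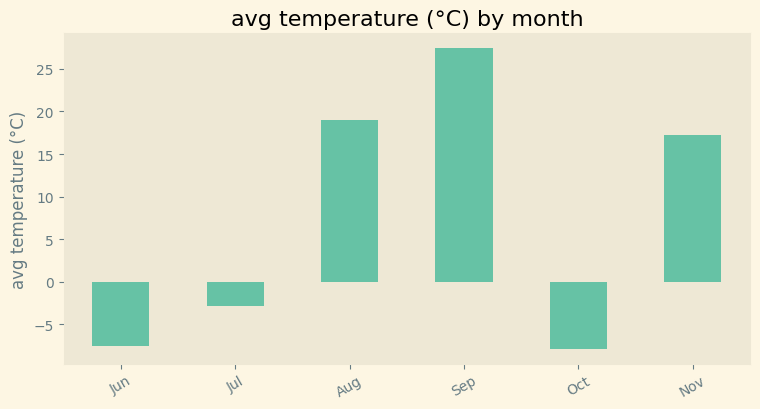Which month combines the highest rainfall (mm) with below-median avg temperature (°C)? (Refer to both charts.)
Chart 2 median avg temperature (°C) ≈ 5; below-median months: Jun, Jul, Oct. Among those, Oct has the highest rainfall (mm) (≈ 225).

Oct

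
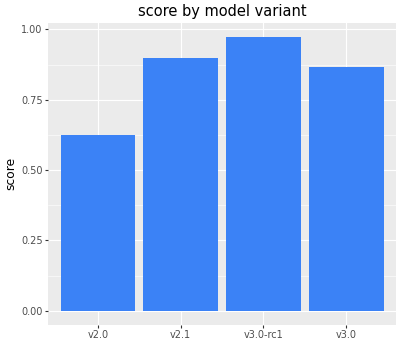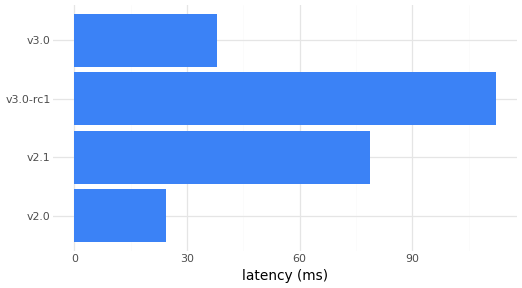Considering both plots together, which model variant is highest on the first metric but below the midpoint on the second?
Chart 2 median latency (ms) ≈ 60; below-median model variants: v2.0, v3.0. Among those, v3.0 has the highest score (≈ 0.9).

v3.0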